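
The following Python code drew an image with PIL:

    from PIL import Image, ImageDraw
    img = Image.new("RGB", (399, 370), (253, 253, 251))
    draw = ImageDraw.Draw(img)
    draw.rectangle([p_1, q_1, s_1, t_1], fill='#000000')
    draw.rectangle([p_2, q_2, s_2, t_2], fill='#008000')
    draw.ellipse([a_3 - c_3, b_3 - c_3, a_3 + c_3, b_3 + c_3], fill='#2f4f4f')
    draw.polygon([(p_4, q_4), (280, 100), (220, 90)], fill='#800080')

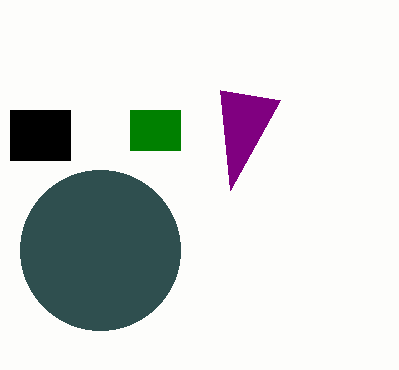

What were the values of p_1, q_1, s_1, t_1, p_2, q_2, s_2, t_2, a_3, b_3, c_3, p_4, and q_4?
p_1 = 10; q_1 = 110; s_1 = 70; t_1 = 160; p_2 = 130; q_2 = 110; s_2 = 180; t_2 = 150; a_3 = 100; b_3 = 250; c_3 = 80; p_4 = 230; q_4 = 190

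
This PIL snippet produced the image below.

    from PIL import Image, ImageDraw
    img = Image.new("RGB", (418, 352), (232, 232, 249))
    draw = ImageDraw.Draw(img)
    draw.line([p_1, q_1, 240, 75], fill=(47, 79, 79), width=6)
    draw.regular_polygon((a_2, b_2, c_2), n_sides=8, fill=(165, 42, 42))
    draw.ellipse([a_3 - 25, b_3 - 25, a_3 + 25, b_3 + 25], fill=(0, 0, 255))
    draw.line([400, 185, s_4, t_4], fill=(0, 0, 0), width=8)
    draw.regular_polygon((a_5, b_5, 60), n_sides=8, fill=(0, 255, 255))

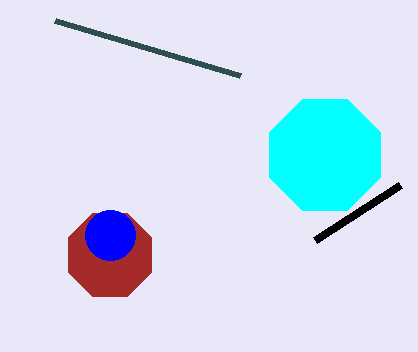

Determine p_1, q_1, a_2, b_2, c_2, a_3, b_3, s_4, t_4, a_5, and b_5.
p_1 = 55, q_1 = 20, a_2 = 110, b_2 = 255, c_2 = 45, a_3 = 110, b_3 = 235, s_4 = 315, t_4 = 240, a_5 = 325, b_5 = 155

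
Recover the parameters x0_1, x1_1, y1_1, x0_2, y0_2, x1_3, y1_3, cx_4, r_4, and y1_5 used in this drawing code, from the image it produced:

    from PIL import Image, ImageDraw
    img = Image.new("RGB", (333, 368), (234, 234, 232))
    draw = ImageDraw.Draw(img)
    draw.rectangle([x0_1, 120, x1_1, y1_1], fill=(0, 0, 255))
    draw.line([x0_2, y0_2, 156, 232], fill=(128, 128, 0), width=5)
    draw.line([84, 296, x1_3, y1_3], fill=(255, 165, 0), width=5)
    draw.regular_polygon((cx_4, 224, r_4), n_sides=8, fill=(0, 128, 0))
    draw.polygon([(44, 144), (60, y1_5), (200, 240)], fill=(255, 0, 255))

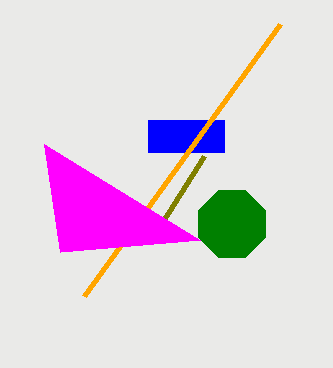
x0_1 = 148; x1_1 = 224; y1_1 = 152; x0_2 = 204; y0_2 = 156; x1_3 = 280; y1_3 = 24; cx_4 = 232; r_4 = 36; y1_5 = 252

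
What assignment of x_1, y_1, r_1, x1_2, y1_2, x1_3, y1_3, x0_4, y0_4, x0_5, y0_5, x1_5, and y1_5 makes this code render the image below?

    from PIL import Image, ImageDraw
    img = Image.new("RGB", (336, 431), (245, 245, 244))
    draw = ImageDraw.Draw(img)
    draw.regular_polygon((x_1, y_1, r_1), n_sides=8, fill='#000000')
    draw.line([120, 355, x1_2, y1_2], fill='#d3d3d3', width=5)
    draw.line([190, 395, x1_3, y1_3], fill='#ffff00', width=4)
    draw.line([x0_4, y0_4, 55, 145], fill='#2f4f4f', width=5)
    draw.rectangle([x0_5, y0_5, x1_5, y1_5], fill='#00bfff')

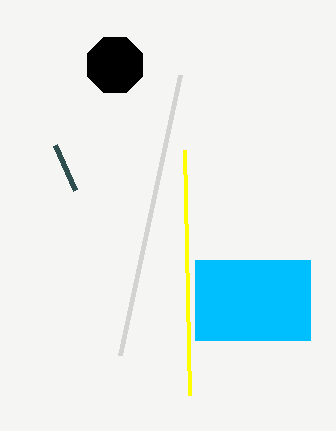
x_1 = 115, y_1 = 65, r_1 = 30, x1_2 = 180, y1_2 = 75, x1_3 = 185, y1_3 = 150, x0_4 = 75, y0_4 = 190, x0_5 = 195, y0_5 = 260, x1_5 = 310, y1_5 = 340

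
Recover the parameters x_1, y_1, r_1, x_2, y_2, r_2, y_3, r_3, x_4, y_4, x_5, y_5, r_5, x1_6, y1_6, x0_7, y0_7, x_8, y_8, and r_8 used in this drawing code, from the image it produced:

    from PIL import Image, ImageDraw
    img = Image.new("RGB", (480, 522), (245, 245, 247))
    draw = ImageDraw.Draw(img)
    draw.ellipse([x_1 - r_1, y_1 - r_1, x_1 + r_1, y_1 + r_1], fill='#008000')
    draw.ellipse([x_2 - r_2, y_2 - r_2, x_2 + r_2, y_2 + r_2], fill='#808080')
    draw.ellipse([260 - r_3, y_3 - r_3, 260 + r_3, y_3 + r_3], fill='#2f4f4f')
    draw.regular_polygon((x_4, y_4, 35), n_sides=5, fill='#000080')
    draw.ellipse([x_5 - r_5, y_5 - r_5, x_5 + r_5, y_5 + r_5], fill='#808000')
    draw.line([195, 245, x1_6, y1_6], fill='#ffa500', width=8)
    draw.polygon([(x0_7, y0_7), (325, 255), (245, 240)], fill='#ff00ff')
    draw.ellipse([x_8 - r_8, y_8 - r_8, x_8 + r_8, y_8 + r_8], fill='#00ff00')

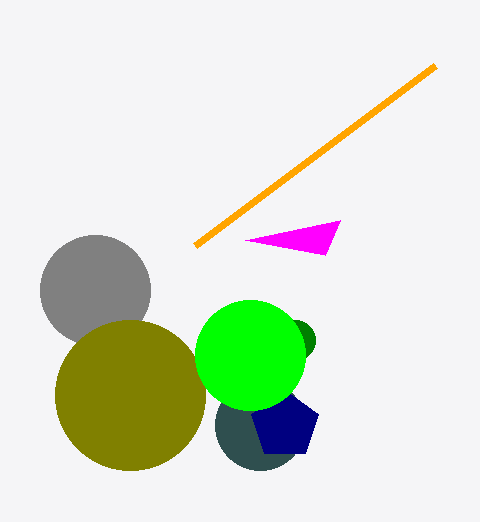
x_1 = 295
y_1 = 340
r_1 = 20
x_2 = 95
y_2 = 290
r_2 = 55
y_3 = 425
r_3 = 45
x_4 = 285
y_4 = 425
x_5 = 130
y_5 = 395
r_5 = 75
x1_6 = 435
y1_6 = 65
x0_7 = 340
y0_7 = 220
x_8 = 250
y_8 = 355
r_8 = 55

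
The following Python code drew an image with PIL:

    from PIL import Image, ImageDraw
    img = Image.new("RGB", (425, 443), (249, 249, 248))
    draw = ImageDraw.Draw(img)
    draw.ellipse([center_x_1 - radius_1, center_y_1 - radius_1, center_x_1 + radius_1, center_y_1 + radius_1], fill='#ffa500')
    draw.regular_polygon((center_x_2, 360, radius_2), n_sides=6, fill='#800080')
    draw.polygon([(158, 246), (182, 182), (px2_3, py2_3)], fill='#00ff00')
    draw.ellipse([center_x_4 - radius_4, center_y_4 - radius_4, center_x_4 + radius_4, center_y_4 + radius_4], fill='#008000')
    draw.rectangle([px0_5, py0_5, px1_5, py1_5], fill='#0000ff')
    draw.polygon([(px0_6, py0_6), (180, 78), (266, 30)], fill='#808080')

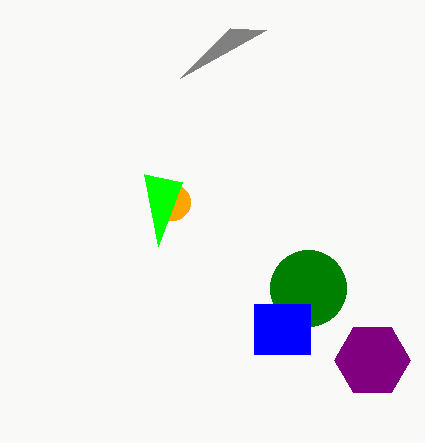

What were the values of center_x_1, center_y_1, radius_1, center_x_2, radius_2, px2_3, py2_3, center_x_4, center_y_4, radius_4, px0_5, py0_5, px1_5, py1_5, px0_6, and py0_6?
center_x_1 = 172, center_y_1 = 202, radius_1 = 18, center_x_2 = 372, radius_2 = 38, px2_3 = 144, py2_3 = 174, center_x_4 = 308, center_y_4 = 288, radius_4 = 38, px0_5 = 254, py0_5 = 304, px1_5 = 310, py1_5 = 354, px0_6 = 230, py0_6 = 28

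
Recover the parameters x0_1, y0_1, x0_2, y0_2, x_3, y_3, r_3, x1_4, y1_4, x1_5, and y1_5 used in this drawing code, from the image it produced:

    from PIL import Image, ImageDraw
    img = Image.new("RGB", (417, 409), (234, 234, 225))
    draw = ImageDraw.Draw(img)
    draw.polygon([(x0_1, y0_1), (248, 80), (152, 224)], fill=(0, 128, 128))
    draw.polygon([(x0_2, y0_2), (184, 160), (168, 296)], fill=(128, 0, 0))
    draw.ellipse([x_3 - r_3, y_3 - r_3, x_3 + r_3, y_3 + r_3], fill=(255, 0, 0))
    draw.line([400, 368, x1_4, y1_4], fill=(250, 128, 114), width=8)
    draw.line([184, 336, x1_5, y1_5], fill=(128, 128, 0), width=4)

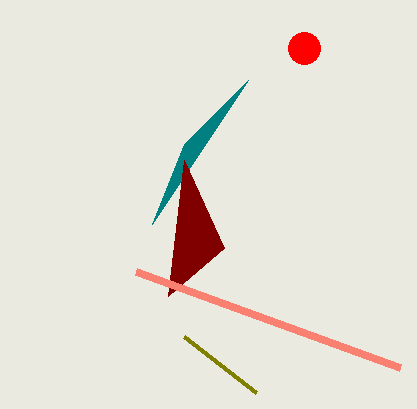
x0_1 = 184; y0_1 = 144; x0_2 = 224; y0_2 = 248; x_3 = 304; y_3 = 48; r_3 = 16; x1_4 = 136; y1_4 = 272; x1_5 = 256; y1_5 = 392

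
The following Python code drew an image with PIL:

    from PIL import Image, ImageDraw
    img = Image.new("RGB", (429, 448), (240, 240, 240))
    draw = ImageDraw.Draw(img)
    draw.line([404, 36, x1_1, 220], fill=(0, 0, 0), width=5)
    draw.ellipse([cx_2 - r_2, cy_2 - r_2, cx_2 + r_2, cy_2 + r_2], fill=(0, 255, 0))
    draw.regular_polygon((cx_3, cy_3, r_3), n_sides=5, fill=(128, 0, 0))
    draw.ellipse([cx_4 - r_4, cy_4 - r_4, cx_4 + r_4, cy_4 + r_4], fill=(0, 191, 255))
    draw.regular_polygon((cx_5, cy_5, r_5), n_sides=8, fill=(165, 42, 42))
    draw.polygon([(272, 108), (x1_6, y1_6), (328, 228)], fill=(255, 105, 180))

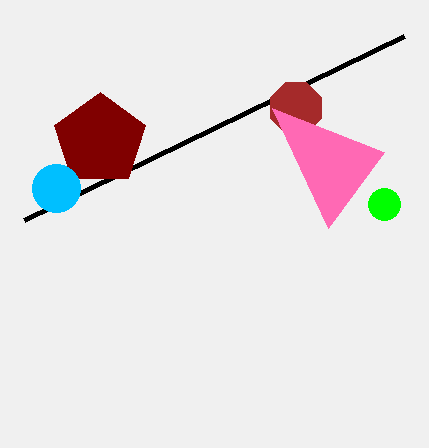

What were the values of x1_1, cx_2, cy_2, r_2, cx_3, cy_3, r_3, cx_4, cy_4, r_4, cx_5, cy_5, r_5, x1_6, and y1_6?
x1_1 = 24
cx_2 = 384
cy_2 = 204
r_2 = 16
cx_3 = 100
cy_3 = 140
r_3 = 48
cx_4 = 56
cy_4 = 188
r_4 = 24
cx_5 = 296
cy_5 = 108
r_5 = 28
x1_6 = 384
y1_6 = 152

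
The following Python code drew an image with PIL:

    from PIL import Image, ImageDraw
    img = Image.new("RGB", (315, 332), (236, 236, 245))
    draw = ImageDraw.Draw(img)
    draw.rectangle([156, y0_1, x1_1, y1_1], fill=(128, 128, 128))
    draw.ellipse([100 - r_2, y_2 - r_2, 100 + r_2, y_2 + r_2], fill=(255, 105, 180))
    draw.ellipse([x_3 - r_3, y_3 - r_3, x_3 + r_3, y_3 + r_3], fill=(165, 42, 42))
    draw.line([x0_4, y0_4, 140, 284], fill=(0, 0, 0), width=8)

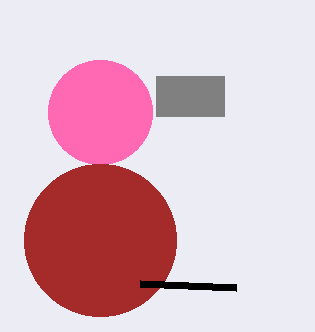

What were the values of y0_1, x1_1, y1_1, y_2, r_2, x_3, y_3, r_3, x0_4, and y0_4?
y0_1 = 76; x1_1 = 224; y1_1 = 116; y_2 = 112; r_2 = 52; x_3 = 100; y_3 = 240; r_3 = 76; x0_4 = 236; y0_4 = 288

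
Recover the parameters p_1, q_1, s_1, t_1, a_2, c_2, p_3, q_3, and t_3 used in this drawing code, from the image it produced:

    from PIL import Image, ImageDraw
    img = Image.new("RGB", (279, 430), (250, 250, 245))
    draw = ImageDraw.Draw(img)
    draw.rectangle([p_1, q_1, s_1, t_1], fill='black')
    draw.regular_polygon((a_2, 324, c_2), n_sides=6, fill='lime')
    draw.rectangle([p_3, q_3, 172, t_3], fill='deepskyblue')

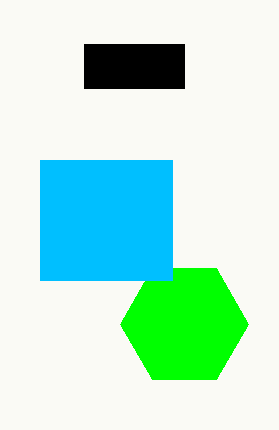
p_1 = 84; q_1 = 44; s_1 = 184; t_1 = 88; a_2 = 184; c_2 = 64; p_3 = 40; q_3 = 160; t_3 = 280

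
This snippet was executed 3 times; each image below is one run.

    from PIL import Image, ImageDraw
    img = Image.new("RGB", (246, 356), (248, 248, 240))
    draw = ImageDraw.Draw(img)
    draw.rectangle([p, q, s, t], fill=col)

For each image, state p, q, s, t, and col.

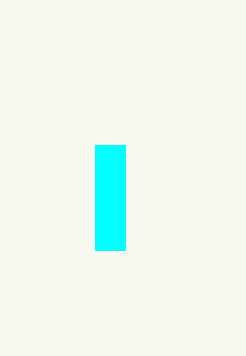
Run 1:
p = 95; q = 145; s = 125; t = 250; col = 'cyan'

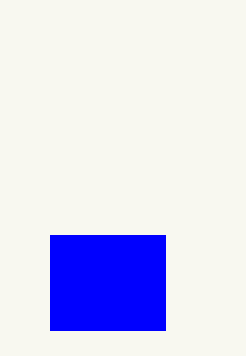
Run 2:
p = 50
q = 235
s = 165
t = 330
col = 'blue'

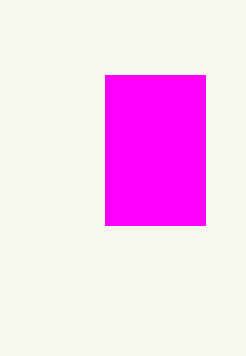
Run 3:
p = 105, q = 75, s = 205, t = 225, col = 'magenta'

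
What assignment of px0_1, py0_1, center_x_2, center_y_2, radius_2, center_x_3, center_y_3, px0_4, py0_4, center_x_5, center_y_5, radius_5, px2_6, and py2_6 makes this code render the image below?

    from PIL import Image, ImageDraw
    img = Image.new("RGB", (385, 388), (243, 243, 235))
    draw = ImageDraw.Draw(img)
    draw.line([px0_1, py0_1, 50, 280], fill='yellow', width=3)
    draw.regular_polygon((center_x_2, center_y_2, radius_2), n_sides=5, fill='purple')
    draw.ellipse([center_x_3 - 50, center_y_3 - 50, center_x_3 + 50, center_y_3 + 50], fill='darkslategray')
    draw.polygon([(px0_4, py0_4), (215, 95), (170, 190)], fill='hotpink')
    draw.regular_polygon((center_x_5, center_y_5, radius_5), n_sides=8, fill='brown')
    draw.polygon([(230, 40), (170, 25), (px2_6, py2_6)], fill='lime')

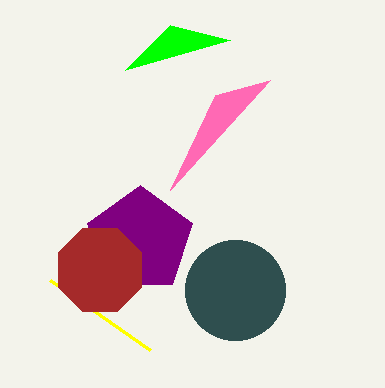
px0_1 = 150
py0_1 = 350
center_x_2 = 140
center_y_2 = 240
radius_2 = 55
center_x_3 = 235
center_y_3 = 290
px0_4 = 270
py0_4 = 80
center_x_5 = 100
center_y_5 = 270
radius_5 = 45
px2_6 = 125
py2_6 = 70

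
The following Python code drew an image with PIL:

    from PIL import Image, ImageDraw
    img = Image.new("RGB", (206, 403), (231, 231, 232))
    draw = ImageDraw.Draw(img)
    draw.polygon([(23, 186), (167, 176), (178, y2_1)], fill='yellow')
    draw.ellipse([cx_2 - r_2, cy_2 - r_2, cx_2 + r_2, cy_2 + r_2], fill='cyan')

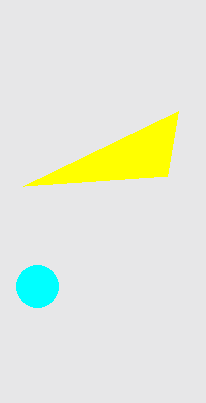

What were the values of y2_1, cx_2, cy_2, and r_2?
y2_1 = 111, cx_2 = 37, cy_2 = 286, r_2 = 21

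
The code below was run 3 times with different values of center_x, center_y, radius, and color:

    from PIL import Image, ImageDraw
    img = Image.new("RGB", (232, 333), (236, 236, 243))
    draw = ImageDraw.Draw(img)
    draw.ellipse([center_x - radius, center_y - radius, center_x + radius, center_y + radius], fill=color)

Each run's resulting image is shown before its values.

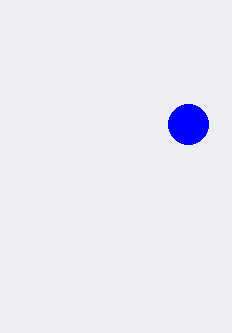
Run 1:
center_x = 188, center_y = 124, radius = 20, color = 'blue'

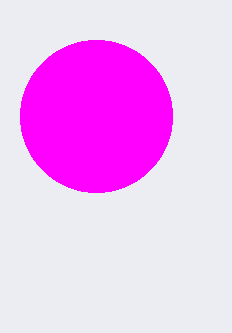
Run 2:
center_x = 96, center_y = 116, radius = 76, color = 'magenta'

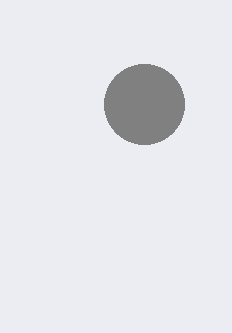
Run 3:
center_x = 144
center_y = 104
radius = 40
color = 'gray'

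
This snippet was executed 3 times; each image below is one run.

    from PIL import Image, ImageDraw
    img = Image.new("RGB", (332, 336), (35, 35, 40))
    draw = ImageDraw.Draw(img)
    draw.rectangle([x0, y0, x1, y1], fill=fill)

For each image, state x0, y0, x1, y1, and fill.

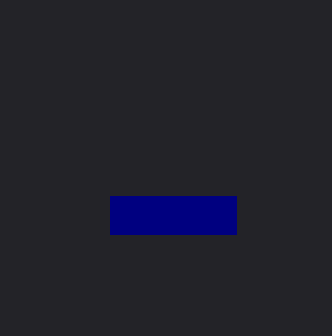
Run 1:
x0 = 110, y0 = 196, x1 = 236, y1 = 234, fill = 'navy'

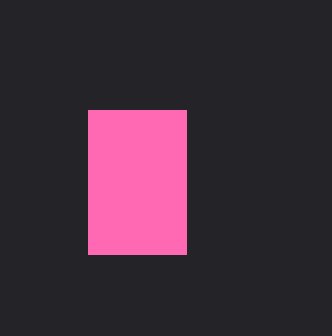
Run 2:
x0 = 88; y0 = 110; x1 = 186; y1 = 254; fill = 'hotpink'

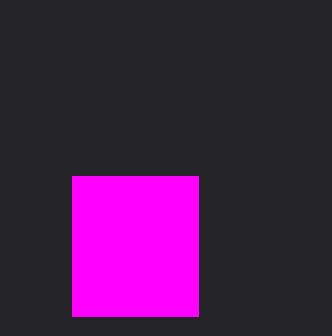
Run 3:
x0 = 72
y0 = 176
x1 = 198
y1 = 316
fill = 'magenta'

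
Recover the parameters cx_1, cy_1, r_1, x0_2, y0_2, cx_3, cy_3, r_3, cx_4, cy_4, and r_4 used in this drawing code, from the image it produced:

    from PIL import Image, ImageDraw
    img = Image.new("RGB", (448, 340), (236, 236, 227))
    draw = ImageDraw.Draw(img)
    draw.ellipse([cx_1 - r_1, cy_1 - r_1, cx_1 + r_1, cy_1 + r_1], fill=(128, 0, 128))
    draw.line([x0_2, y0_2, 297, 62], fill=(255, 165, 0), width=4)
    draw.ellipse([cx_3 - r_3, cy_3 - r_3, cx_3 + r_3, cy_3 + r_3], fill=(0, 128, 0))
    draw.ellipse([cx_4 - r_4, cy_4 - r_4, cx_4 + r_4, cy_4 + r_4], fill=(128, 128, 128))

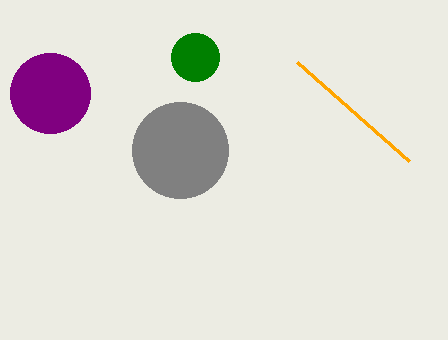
cx_1 = 50
cy_1 = 93
r_1 = 40
x0_2 = 409
y0_2 = 161
cx_3 = 195
cy_3 = 57
r_3 = 24
cx_4 = 180
cy_4 = 150
r_4 = 48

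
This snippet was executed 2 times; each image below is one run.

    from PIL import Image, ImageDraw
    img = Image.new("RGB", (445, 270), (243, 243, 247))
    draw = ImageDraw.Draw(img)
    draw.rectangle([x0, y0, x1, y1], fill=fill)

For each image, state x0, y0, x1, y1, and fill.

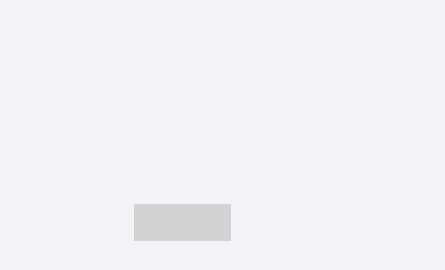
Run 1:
x0 = 134
y0 = 204
x1 = 230
y1 = 240
fill = 'lightgray'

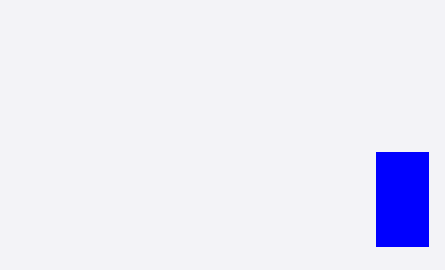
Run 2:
x0 = 376
y0 = 152
x1 = 428
y1 = 246
fill = 'blue'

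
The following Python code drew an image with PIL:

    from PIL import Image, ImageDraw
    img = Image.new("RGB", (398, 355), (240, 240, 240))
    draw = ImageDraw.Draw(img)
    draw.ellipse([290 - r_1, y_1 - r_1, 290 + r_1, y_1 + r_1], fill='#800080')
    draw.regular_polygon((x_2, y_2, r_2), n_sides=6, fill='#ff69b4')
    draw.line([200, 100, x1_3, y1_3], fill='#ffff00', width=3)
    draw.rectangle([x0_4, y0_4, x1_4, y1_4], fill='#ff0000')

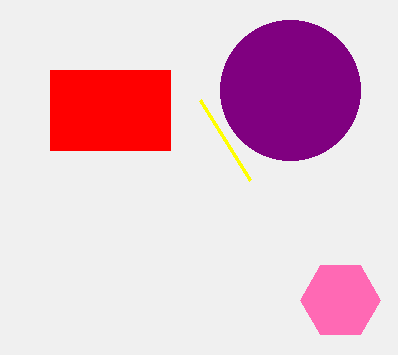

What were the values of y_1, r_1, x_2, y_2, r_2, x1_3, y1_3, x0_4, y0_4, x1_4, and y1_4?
y_1 = 90, r_1 = 70, x_2 = 340, y_2 = 300, r_2 = 40, x1_3 = 250, y1_3 = 180, x0_4 = 50, y0_4 = 70, x1_4 = 170, y1_4 = 150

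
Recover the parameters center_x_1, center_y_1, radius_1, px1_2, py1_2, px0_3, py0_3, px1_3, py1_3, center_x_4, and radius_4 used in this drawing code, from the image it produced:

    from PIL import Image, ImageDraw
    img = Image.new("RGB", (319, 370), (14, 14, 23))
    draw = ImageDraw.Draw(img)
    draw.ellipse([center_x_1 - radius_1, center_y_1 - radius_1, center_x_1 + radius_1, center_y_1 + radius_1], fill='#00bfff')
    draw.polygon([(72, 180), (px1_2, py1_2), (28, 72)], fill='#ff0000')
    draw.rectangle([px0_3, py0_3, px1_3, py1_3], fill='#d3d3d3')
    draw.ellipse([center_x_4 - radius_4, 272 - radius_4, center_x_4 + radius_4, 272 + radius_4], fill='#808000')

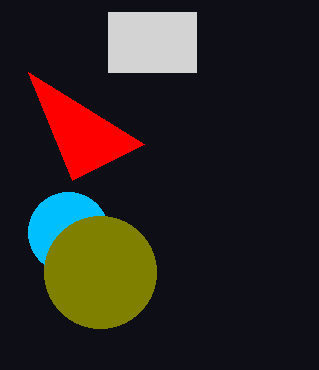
center_x_1 = 68; center_y_1 = 232; radius_1 = 40; px1_2 = 144; py1_2 = 144; px0_3 = 108; py0_3 = 12; px1_3 = 196; py1_3 = 72; center_x_4 = 100; radius_4 = 56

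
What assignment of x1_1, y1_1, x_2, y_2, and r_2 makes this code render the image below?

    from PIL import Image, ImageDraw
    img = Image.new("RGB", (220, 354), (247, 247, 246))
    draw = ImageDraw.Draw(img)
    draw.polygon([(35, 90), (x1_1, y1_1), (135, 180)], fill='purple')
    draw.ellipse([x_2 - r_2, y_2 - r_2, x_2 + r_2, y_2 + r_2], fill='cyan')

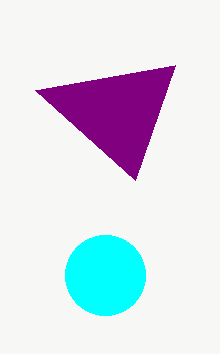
x1_1 = 175; y1_1 = 65; x_2 = 105; y_2 = 275; r_2 = 40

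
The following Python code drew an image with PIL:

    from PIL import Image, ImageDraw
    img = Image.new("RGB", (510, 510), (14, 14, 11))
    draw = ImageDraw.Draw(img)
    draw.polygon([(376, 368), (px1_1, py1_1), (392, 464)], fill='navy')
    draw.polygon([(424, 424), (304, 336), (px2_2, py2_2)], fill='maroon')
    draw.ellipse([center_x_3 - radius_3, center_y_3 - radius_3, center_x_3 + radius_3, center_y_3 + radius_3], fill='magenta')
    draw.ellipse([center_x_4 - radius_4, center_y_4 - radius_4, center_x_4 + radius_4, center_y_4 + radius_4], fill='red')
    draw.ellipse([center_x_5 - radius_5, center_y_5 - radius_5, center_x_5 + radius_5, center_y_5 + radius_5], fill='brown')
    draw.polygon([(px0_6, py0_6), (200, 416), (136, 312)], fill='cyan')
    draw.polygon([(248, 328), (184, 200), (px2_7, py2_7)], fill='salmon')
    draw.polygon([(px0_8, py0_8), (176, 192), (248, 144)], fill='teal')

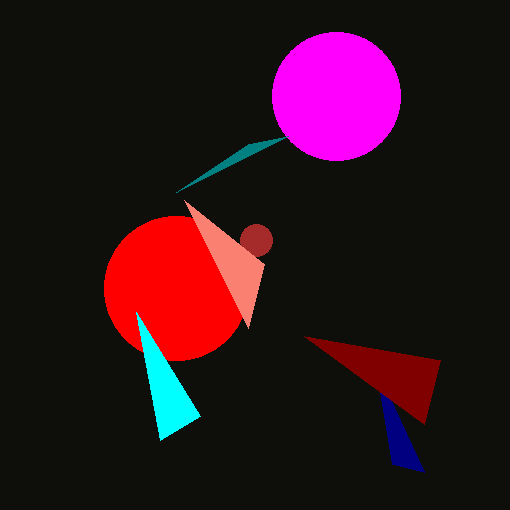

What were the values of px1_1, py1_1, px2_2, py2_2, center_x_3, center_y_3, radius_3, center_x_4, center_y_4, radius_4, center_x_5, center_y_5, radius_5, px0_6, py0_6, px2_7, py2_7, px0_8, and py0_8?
px1_1 = 424; py1_1 = 472; px2_2 = 440; py2_2 = 360; center_x_3 = 336; center_y_3 = 96; radius_3 = 64; center_x_4 = 176; center_y_4 = 288; radius_4 = 72; center_x_5 = 256; center_y_5 = 240; radius_5 = 16; px0_6 = 160; py0_6 = 440; px2_7 = 264; py2_7 = 264; px0_8 = 288; py0_8 = 136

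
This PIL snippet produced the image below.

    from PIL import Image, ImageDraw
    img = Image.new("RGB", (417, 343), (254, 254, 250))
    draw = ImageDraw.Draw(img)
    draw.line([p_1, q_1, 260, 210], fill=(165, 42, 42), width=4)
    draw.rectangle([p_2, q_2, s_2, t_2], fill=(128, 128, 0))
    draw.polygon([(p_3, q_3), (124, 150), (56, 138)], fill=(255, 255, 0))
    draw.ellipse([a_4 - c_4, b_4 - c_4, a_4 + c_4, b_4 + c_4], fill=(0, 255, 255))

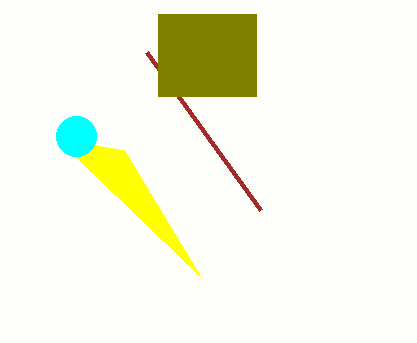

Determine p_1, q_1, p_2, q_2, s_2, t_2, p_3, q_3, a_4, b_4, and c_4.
p_1 = 146; q_1 = 52; p_2 = 158; q_2 = 14; s_2 = 256; t_2 = 96; p_3 = 200; q_3 = 276; a_4 = 76; b_4 = 136; c_4 = 20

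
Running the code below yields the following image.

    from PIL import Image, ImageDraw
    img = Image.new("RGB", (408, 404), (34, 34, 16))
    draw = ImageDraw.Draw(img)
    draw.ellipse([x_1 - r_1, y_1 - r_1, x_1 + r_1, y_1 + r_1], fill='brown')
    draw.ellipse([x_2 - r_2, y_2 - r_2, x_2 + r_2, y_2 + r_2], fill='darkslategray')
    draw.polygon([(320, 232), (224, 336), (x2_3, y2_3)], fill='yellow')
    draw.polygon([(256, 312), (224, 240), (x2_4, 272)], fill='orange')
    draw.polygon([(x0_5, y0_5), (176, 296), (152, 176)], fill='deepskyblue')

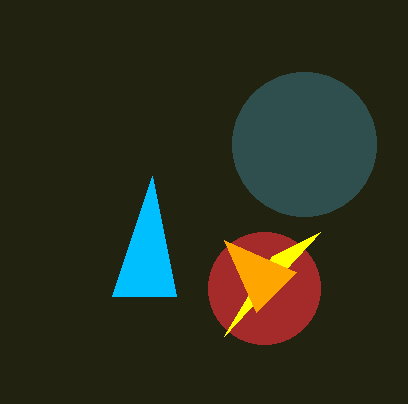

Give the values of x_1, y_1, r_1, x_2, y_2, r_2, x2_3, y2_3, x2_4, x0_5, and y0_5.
x_1 = 264
y_1 = 288
r_1 = 56
x_2 = 304
y_2 = 144
r_2 = 72
x2_3 = 272
y2_3 = 256
x2_4 = 296
x0_5 = 112
y0_5 = 296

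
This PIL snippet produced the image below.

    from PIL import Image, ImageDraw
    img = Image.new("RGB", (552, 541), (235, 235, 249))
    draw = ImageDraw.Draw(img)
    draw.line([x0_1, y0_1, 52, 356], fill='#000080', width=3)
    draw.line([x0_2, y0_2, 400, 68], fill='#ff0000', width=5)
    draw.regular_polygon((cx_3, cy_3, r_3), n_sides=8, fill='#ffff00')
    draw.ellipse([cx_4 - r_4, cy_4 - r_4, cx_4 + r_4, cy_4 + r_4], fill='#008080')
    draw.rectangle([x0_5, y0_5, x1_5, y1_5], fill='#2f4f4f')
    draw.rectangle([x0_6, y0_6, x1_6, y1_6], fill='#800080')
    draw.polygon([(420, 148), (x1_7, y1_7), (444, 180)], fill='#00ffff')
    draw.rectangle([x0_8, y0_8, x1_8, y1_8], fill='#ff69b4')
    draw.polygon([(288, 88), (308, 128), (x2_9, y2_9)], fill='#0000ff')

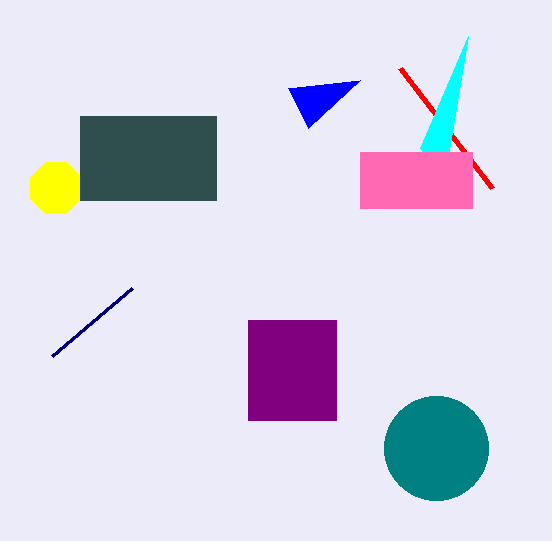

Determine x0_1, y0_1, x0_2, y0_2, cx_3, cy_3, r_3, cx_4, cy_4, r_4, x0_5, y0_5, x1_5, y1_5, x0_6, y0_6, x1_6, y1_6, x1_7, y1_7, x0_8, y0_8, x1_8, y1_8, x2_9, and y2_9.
x0_1 = 132, y0_1 = 288, x0_2 = 492, y0_2 = 188, cx_3 = 56, cy_3 = 188, r_3 = 28, cx_4 = 436, cy_4 = 448, r_4 = 52, x0_5 = 80, y0_5 = 116, x1_5 = 216, y1_5 = 200, x0_6 = 248, y0_6 = 320, x1_6 = 336, y1_6 = 420, x1_7 = 468, y1_7 = 36, x0_8 = 360, y0_8 = 152, x1_8 = 472, y1_8 = 208, x2_9 = 360, y2_9 = 80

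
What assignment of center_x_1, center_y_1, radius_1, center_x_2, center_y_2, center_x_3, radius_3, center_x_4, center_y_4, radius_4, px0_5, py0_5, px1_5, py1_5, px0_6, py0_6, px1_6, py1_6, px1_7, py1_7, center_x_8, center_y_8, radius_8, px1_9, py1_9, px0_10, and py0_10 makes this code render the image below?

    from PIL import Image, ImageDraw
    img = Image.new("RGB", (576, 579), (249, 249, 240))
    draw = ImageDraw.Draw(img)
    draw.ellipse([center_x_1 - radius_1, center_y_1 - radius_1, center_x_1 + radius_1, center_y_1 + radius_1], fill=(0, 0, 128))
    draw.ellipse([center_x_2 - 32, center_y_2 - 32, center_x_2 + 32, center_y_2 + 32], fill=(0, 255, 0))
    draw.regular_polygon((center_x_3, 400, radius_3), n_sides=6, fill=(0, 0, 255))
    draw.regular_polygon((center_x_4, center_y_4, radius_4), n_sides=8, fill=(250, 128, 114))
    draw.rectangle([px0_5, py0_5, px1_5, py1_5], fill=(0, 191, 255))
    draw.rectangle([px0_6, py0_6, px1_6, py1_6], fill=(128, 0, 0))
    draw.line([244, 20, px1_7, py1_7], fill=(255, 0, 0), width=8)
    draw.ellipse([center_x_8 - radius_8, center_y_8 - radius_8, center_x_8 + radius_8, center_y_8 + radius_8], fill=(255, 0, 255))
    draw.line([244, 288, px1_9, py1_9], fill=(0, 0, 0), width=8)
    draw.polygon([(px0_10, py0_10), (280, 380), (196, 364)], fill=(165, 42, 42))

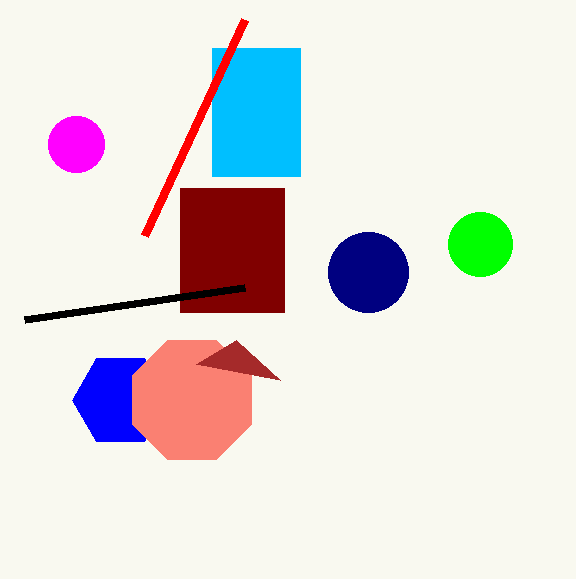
center_x_1 = 368; center_y_1 = 272; radius_1 = 40; center_x_2 = 480; center_y_2 = 244; center_x_3 = 120; radius_3 = 48; center_x_4 = 192; center_y_4 = 400; radius_4 = 64; px0_5 = 212; py0_5 = 48; px1_5 = 300; py1_5 = 176; px0_6 = 180; py0_6 = 188; px1_6 = 284; py1_6 = 312; px1_7 = 144; py1_7 = 236; center_x_8 = 76; center_y_8 = 144; radius_8 = 28; px1_9 = 24; py1_9 = 320; px0_10 = 236; py0_10 = 340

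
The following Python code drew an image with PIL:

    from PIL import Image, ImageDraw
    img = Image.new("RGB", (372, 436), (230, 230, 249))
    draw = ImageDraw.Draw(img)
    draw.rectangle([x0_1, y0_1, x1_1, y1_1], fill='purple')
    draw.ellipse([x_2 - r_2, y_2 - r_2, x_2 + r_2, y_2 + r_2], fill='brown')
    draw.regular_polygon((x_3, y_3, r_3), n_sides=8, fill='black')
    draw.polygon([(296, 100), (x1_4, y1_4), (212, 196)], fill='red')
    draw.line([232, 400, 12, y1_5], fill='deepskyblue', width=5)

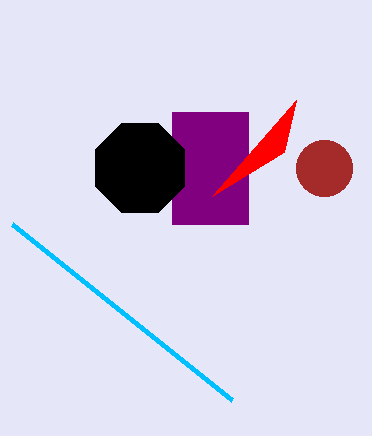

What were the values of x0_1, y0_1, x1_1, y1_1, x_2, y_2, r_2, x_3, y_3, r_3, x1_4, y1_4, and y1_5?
x0_1 = 172; y0_1 = 112; x1_1 = 248; y1_1 = 224; x_2 = 324; y_2 = 168; r_2 = 28; x_3 = 140; y_3 = 168; r_3 = 48; x1_4 = 284; y1_4 = 152; y1_5 = 224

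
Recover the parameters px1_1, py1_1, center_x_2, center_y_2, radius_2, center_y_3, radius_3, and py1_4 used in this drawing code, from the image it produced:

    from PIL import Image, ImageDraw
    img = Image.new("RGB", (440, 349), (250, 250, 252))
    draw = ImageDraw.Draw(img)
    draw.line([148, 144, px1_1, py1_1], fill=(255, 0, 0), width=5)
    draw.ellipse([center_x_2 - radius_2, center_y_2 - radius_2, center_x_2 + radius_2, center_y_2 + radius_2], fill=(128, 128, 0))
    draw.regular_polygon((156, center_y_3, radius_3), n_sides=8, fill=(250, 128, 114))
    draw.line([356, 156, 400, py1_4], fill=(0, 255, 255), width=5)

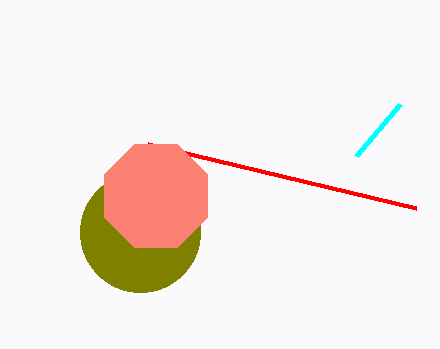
px1_1 = 416, py1_1 = 208, center_x_2 = 140, center_y_2 = 232, radius_2 = 60, center_y_3 = 196, radius_3 = 56, py1_4 = 104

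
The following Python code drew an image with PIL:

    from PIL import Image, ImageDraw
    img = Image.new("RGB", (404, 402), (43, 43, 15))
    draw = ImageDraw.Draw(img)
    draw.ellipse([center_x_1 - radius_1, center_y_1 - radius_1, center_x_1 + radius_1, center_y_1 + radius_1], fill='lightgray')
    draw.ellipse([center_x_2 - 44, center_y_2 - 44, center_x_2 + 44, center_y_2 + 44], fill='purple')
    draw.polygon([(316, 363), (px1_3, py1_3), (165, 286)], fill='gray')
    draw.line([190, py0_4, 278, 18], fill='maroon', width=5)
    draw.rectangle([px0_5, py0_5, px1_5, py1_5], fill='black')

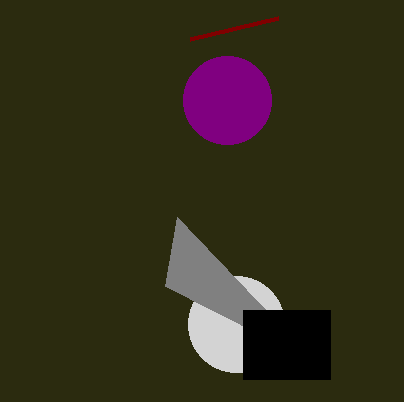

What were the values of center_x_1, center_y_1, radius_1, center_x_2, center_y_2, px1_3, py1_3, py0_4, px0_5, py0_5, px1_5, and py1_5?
center_x_1 = 236; center_y_1 = 324; radius_1 = 48; center_x_2 = 227; center_y_2 = 100; px1_3 = 177; py1_3 = 217; py0_4 = 39; px0_5 = 243; py0_5 = 310; px1_5 = 330; py1_5 = 379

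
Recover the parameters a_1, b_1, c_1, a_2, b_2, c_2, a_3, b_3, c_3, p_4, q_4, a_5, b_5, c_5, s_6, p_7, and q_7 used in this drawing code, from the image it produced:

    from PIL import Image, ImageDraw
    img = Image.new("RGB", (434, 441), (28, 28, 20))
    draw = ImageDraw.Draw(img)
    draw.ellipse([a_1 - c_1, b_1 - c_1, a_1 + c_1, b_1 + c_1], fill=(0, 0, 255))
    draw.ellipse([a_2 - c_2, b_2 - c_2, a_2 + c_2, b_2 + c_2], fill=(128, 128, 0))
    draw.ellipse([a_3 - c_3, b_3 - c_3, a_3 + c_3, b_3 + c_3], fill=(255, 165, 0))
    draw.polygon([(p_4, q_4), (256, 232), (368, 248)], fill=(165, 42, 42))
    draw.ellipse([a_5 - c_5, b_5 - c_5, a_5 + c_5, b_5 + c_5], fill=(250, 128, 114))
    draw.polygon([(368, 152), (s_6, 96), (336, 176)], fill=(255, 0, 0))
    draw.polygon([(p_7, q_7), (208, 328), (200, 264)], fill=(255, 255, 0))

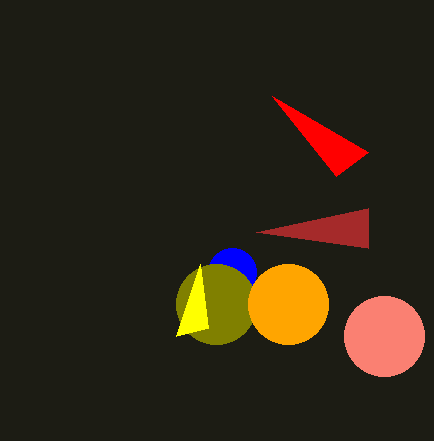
a_1 = 232
b_1 = 272
c_1 = 24
a_2 = 216
b_2 = 304
c_2 = 40
a_3 = 288
b_3 = 304
c_3 = 40
p_4 = 368
q_4 = 208
a_5 = 384
b_5 = 336
c_5 = 40
s_6 = 272
p_7 = 176
q_7 = 336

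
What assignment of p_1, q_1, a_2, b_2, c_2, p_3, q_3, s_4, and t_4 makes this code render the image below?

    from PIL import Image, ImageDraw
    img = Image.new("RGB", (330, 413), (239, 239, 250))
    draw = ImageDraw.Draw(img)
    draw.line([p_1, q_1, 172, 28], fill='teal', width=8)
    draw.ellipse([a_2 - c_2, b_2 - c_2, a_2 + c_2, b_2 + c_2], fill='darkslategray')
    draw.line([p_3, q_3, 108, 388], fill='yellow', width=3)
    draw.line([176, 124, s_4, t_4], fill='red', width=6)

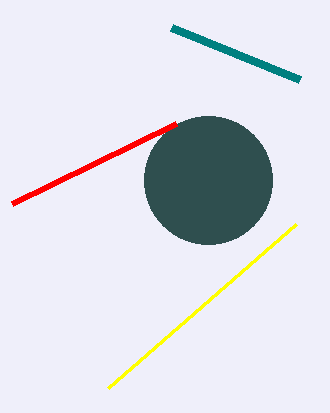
p_1 = 300, q_1 = 80, a_2 = 208, b_2 = 180, c_2 = 64, p_3 = 296, q_3 = 224, s_4 = 12, t_4 = 204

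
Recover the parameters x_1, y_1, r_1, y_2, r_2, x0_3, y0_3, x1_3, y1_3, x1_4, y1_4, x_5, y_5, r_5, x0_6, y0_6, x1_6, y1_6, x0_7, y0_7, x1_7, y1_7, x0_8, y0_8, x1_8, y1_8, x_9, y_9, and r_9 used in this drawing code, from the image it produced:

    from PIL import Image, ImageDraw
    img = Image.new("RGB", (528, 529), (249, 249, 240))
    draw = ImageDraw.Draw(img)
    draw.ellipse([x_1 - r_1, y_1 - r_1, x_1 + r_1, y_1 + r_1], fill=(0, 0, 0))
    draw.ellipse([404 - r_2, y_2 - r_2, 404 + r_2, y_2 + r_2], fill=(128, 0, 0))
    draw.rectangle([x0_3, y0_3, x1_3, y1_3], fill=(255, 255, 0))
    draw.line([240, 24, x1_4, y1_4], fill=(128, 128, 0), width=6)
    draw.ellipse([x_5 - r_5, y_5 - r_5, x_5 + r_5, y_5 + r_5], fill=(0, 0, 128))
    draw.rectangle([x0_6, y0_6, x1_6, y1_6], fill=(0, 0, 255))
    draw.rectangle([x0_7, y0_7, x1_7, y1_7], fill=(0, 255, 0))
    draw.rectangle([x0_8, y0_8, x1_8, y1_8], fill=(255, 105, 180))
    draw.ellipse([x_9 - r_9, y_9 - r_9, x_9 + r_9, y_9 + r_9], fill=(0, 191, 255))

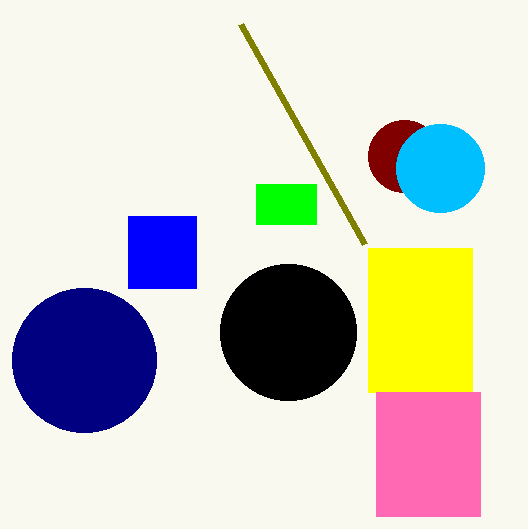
x_1 = 288
y_1 = 332
r_1 = 68
y_2 = 156
r_2 = 36
x0_3 = 368
y0_3 = 248
x1_3 = 472
y1_3 = 392
x1_4 = 364
y1_4 = 244
x_5 = 84
y_5 = 360
r_5 = 72
x0_6 = 128
y0_6 = 216
x1_6 = 196
y1_6 = 288
x0_7 = 256
y0_7 = 184
x1_7 = 316
y1_7 = 224
x0_8 = 376
y0_8 = 392
x1_8 = 480
y1_8 = 516
x_9 = 440
y_9 = 168
r_9 = 44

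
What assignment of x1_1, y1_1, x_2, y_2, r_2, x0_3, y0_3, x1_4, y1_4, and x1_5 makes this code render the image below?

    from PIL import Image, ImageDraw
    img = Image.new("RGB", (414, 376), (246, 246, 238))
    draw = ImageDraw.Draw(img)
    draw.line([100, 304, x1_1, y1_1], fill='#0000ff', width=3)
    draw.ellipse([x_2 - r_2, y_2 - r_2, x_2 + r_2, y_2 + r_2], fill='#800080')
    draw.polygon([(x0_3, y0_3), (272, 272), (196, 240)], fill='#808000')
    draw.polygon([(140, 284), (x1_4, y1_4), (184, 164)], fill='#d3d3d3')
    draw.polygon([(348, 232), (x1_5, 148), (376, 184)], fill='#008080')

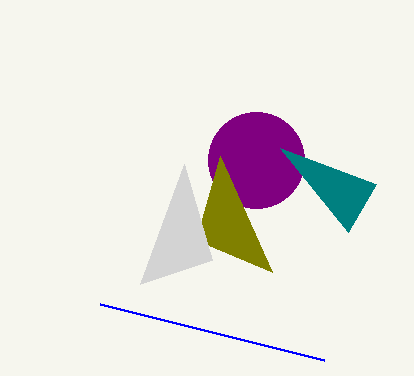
x1_1 = 324
y1_1 = 360
x_2 = 256
y_2 = 160
r_2 = 48
x0_3 = 220
y0_3 = 156
x1_4 = 212
y1_4 = 260
x1_5 = 280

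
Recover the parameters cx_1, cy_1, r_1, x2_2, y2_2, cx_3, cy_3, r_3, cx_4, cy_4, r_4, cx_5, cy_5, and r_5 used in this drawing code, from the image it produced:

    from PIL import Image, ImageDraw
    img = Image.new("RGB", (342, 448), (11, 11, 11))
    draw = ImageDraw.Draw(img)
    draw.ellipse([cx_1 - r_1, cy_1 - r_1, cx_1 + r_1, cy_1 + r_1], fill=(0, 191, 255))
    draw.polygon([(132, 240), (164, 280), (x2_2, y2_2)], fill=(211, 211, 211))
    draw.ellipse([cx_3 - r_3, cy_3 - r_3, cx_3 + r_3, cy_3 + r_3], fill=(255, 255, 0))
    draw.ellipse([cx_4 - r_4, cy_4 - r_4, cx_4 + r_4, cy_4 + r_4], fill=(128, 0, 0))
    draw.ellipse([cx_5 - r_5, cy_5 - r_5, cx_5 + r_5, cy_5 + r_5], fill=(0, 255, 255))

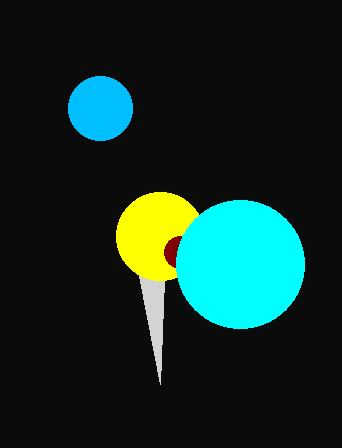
cx_1 = 100; cy_1 = 108; r_1 = 32; x2_2 = 160; y2_2 = 384; cx_3 = 160; cy_3 = 236; r_3 = 44; cx_4 = 180; cy_4 = 252; r_4 = 16; cx_5 = 240; cy_5 = 264; r_5 = 64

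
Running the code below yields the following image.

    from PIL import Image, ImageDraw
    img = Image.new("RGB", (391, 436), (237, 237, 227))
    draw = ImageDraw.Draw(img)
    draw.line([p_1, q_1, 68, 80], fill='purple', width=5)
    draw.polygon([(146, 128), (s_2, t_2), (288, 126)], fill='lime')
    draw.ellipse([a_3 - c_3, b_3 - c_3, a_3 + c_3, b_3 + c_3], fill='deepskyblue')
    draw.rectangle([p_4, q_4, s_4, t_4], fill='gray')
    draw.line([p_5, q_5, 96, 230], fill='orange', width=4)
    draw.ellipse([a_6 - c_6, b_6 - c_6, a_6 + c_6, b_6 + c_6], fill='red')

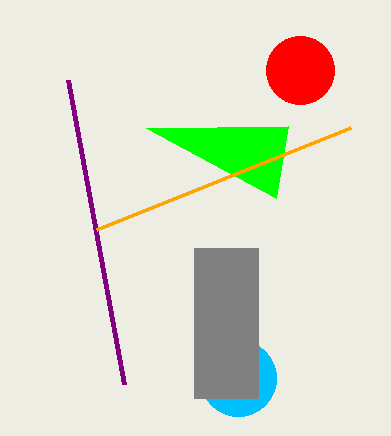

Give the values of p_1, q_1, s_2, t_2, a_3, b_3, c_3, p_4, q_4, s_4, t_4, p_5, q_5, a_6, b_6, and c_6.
p_1 = 124; q_1 = 384; s_2 = 276; t_2 = 198; a_3 = 238; b_3 = 378; c_3 = 38; p_4 = 194; q_4 = 248; s_4 = 258; t_4 = 398; p_5 = 350; q_5 = 128; a_6 = 300; b_6 = 70; c_6 = 34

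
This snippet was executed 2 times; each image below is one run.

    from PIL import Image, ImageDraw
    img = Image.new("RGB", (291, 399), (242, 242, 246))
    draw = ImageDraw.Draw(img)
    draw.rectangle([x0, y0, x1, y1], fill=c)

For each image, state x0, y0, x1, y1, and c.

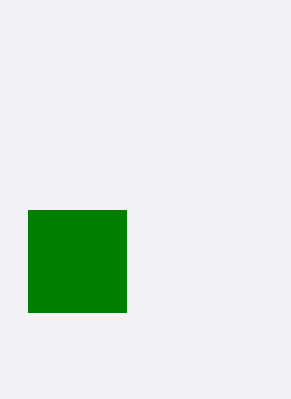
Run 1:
x0 = 28; y0 = 210; x1 = 126; y1 = 312; c = 'green'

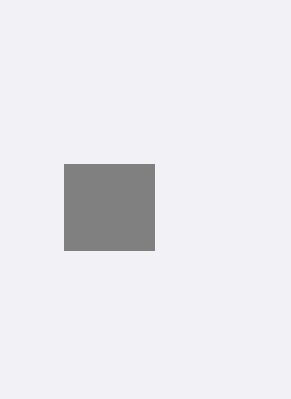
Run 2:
x0 = 64, y0 = 164, x1 = 154, y1 = 250, c = 'gray'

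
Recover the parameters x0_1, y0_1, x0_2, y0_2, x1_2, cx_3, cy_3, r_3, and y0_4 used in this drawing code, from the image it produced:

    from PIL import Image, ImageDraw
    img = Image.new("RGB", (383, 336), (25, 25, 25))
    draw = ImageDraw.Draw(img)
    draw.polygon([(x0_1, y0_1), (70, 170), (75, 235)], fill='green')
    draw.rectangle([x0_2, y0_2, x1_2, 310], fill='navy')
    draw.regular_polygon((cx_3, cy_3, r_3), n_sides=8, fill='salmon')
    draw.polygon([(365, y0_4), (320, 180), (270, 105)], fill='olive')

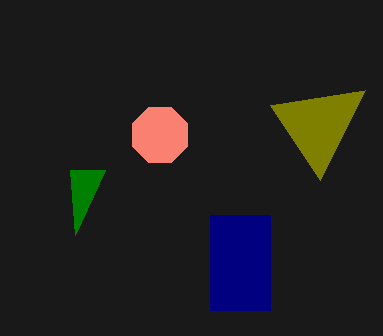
x0_1 = 105, y0_1 = 170, x0_2 = 210, y0_2 = 215, x1_2 = 270, cx_3 = 160, cy_3 = 135, r_3 = 30, y0_4 = 90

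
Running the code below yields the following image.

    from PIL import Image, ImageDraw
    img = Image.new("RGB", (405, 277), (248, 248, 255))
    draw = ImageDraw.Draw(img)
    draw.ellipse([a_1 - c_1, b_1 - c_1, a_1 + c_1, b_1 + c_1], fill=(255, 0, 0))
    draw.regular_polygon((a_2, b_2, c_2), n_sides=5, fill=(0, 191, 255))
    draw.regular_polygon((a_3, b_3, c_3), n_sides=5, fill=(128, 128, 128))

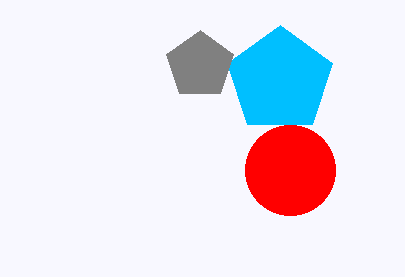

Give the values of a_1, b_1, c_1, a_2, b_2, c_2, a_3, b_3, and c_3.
a_1 = 290, b_1 = 170, c_1 = 45, a_2 = 280, b_2 = 80, c_2 = 55, a_3 = 200, b_3 = 65, c_3 = 35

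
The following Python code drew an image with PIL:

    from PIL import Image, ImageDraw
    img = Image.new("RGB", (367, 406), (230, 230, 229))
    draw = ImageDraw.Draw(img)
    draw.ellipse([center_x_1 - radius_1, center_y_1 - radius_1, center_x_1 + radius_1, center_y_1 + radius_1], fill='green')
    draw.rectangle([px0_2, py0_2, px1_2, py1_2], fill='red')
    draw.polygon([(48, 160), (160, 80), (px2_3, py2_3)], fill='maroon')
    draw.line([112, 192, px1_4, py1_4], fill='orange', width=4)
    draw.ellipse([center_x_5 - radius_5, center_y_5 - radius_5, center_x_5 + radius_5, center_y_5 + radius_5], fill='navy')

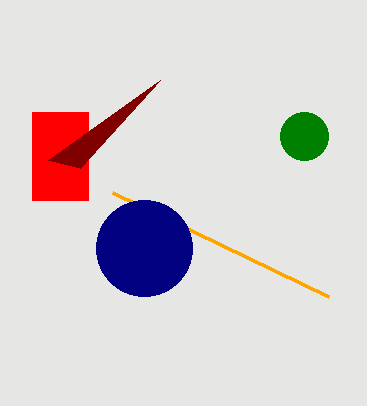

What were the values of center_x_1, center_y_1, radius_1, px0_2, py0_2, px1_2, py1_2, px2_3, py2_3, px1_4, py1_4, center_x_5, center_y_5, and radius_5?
center_x_1 = 304, center_y_1 = 136, radius_1 = 24, px0_2 = 32, py0_2 = 112, px1_2 = 88, py1_2 = 200, px2_3 = 80, py2_3 = 168, px1_4 = 328, py1_4 = 296, center_x_5 = 144, center_y_5 = 248, radius_5 = 48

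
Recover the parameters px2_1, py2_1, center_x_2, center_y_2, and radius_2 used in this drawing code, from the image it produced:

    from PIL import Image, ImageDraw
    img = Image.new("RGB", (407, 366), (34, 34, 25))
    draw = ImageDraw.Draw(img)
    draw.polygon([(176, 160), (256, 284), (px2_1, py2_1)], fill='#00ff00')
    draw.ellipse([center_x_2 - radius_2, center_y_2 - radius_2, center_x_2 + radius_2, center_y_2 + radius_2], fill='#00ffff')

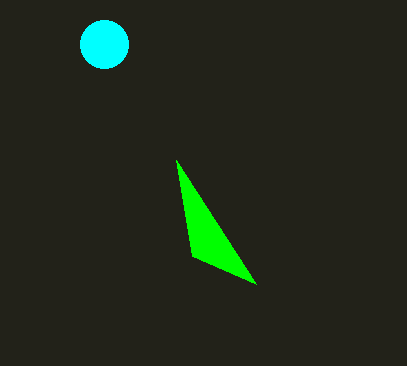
px2_1 = 192, py2_1 = 256, center_x_2 = 104, center_y_2 = 44, radius_2 = 24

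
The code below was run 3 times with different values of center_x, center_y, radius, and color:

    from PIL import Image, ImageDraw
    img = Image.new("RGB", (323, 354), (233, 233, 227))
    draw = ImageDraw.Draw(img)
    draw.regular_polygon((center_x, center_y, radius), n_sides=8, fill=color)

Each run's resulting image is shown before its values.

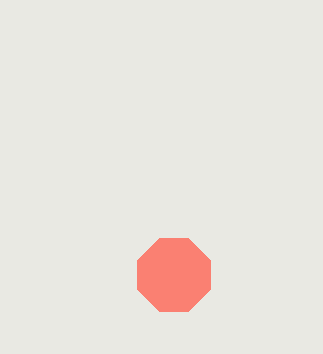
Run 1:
center_x = 174; center_y = 275; radius = 39; color = 'salmon'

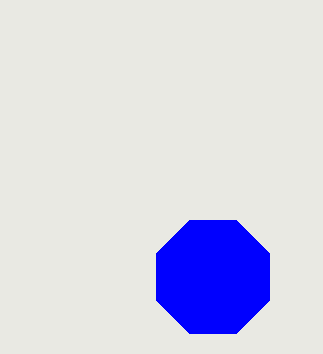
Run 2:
center_x = 213, center_y = 277, radius = 61, color = 'blue'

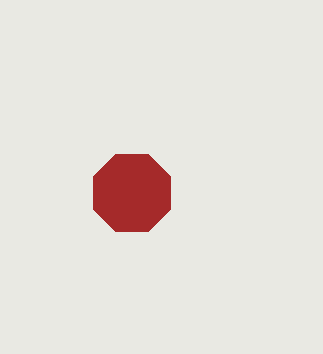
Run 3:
center_x = 132
center_y = 193
radius = 42
color = 'brown'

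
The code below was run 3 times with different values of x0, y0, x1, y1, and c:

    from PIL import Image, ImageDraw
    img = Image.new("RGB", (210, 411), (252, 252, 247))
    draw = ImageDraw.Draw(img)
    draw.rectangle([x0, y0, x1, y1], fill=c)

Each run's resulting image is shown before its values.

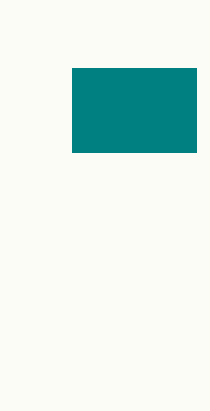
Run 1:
x0 = 72
y0 = 68
x1 = 196
y1 = 152
c = 'teal'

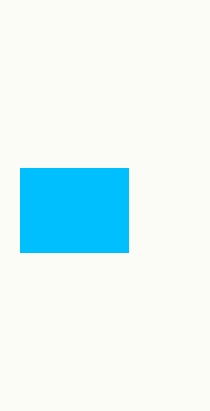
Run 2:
x0 = 20, y0 = 168, x1 = 128, y1 = 252, c = 'deepskyblue'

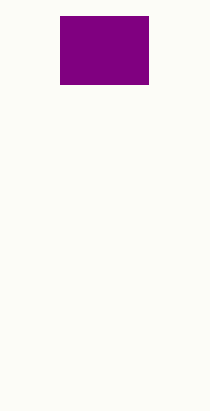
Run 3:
x0 = 60
y0 = 16
x1 = 148
y1 = 84
c = 'purple'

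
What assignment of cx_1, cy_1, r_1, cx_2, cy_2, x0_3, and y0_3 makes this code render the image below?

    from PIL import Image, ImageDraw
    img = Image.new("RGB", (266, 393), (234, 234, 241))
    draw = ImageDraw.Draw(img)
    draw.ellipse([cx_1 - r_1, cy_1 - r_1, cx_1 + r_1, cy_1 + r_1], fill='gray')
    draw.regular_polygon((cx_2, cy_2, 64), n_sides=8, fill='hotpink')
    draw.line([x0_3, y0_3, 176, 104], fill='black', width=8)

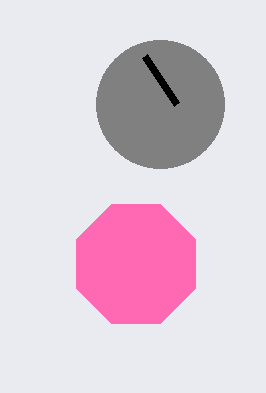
cx_1 = 160; cy_1 = 104; r_1 = 64; cx_2 = 136; cy_2 = 264; x0_3 = 144; y0_3 = 56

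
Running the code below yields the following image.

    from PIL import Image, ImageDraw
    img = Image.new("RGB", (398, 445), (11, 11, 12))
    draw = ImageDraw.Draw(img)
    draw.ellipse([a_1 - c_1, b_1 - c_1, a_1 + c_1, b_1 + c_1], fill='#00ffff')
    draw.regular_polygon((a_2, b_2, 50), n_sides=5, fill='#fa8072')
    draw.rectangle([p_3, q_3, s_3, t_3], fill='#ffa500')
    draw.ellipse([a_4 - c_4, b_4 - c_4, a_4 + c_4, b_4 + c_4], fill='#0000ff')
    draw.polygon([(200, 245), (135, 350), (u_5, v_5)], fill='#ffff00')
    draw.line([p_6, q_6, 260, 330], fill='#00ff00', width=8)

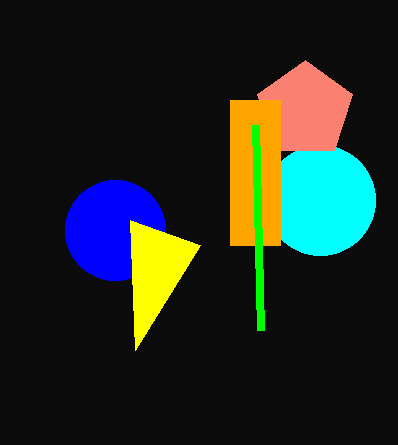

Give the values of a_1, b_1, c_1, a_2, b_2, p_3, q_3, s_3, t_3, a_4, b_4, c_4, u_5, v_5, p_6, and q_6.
a_1 = 320; b_1 = 200; c_1 = 55; a_2 = 305; b_2 = 110; p_3 = 230; q_3 = 100; s_3 = 280; t_3 = 245; a_4 = 115; b_4 = 230; c_4 = 50; u_5 = 130; v_5 = 220; p_6 = 255; q_6 = 125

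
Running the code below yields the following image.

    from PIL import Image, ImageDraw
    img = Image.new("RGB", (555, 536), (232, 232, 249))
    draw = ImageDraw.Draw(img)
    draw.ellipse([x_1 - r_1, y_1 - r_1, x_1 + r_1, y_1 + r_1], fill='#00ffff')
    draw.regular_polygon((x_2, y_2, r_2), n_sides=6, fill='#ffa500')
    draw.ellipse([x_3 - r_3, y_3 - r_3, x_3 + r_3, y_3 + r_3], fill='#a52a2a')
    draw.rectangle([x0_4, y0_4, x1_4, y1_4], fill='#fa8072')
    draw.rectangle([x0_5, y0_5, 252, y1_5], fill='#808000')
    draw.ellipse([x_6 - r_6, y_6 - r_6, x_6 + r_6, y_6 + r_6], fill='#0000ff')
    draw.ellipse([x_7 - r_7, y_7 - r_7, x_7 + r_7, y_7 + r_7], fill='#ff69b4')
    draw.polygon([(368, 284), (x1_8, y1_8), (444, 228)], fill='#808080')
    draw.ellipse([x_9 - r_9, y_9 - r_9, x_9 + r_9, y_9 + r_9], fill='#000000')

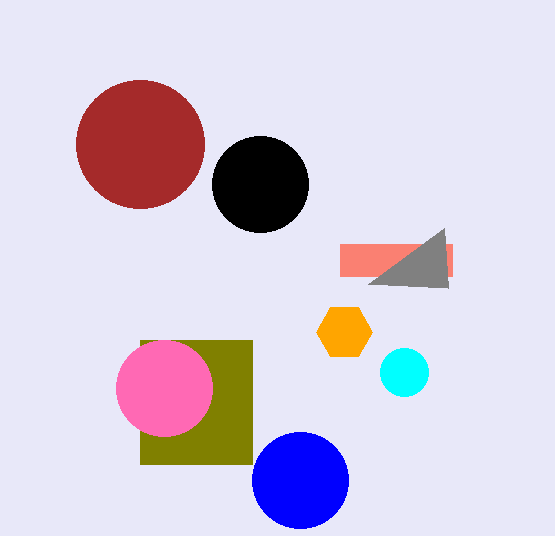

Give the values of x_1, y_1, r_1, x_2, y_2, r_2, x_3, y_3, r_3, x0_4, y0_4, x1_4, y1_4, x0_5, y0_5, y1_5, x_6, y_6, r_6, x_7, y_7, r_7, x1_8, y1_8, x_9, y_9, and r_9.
x_1 = 404; y_1 = 372; r_1 = 24; x_2 = 344; y_2 = 332; r_2 = 28; x_3 = 140; y_3 = 144; r_3 = 64; x0_4 = 340; y0_4 = 244; x1_4 = 452; y1_4 = 276; x0_5 = 140; y0_5 = 340; y1_5 = 464; x_6 = 300; y_6 = 480; r_6 = 48; x_7 = 164; y_7 = 388; r_7 = 48; x1_8 = 448; y1_8 = 288; x_9 = 260; y_9 = 184; r_9 = 48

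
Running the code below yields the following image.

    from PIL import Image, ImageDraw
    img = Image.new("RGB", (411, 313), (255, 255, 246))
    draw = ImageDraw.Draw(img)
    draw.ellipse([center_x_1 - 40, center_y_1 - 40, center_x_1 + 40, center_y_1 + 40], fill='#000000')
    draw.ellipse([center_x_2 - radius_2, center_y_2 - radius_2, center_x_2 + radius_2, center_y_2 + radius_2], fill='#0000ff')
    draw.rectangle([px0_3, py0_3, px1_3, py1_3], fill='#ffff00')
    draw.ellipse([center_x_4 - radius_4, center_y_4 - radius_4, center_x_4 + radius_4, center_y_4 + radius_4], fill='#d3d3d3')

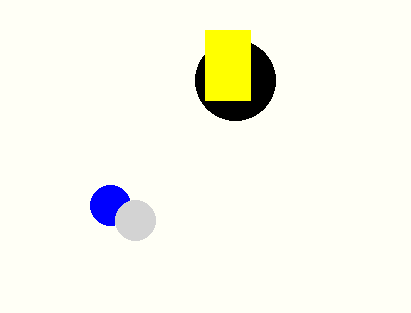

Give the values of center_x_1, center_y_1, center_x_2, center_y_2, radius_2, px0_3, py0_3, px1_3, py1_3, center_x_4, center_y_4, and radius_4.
center_x_1 = 235, center_y_1 = 80, center_x_2 = 110, center_y_2 = 205, radius_2 = 20, px0_3 = 205, py0_3 = 30, px1_3 = 250, py1_3 = 100, center_x_4 = 135, center_y_4 = 220, radius_4 = 20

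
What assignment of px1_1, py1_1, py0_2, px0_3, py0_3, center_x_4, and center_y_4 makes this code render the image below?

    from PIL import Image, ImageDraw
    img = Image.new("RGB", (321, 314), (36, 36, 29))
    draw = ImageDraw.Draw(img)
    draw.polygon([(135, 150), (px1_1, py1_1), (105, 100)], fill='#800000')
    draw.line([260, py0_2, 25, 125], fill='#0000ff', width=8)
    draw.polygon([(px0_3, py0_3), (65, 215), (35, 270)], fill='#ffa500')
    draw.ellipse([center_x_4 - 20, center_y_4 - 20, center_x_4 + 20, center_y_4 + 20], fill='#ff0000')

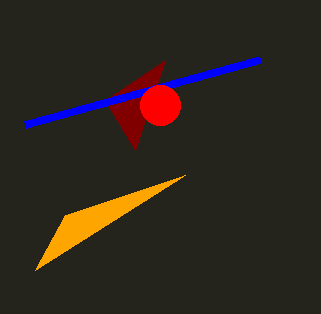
px1_1 = 165, py1_1 = 60, py0_2 = 60, px0_3 = 185, py0_3 = 175, center_x_4 = 160, center_y_4 = 105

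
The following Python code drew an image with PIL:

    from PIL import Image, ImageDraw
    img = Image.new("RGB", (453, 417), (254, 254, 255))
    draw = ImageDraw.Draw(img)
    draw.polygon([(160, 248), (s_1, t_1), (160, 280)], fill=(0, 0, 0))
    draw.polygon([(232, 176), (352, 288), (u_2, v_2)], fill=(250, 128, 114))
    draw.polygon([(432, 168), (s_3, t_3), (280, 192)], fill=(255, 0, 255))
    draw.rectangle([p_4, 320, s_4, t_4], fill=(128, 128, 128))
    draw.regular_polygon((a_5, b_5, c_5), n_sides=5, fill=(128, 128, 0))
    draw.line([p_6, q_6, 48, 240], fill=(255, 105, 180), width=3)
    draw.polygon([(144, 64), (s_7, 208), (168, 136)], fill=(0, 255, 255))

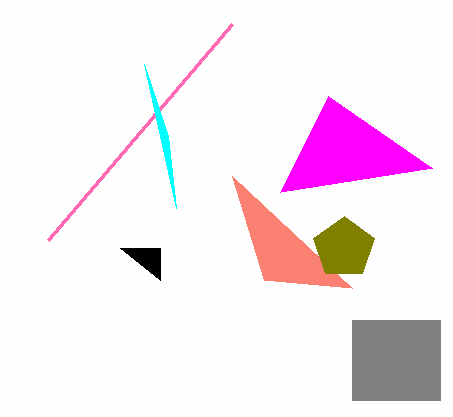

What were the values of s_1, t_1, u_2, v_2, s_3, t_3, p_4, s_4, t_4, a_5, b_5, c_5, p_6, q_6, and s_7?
s_1 = 120; t_1 = 248; u_2 = 264; v_2 = 280; s_3 = 328; t_3 = 96; p_4 = 352; s_4 = 440; t_4 = 400; a_5 = 344; b_5 = 248; c_5 = 32; p_6 = 232; q_6 = 24; s_7 = 176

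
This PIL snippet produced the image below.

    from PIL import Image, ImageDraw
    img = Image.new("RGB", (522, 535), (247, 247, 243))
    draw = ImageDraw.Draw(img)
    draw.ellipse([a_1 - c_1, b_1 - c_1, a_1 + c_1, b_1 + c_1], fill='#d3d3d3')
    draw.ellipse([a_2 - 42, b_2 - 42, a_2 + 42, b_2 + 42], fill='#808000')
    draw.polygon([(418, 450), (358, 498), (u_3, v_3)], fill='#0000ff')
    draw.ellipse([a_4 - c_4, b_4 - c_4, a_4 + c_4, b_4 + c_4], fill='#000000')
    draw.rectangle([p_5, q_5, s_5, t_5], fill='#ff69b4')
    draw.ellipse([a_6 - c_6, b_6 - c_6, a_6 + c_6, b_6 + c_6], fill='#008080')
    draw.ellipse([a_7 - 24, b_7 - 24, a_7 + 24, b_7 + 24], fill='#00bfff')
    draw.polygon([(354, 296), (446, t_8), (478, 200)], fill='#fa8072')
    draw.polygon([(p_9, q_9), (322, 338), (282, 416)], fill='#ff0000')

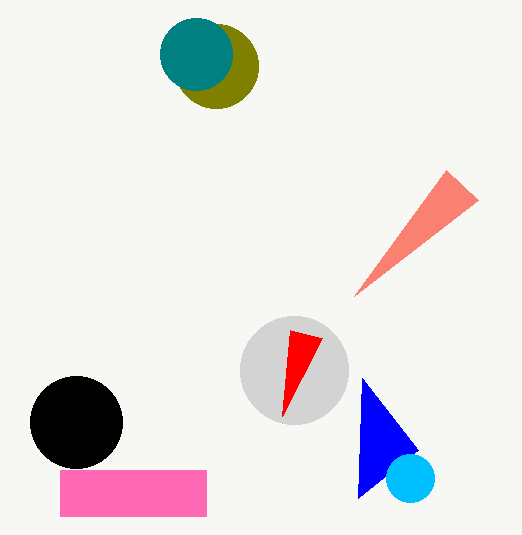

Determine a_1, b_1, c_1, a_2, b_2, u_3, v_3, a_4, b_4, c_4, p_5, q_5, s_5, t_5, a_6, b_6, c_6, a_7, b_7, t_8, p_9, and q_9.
a_1 = 294, b_1 = 370, c_1 = 54, a_2 = 216, b_2 = 66, u_3 = 362, v_3 = 378, a_4 = 76, b_4 = 422, c_4 = 46, p_5 = 60, q_5 = 470, s_5 = 206, t_5 = 516, a_6 = 196, b_6 = 54, c_6 = 36, a_7 = 410, b_7 = 478, t_8 = 170, p_9 = 290, q_9 = 330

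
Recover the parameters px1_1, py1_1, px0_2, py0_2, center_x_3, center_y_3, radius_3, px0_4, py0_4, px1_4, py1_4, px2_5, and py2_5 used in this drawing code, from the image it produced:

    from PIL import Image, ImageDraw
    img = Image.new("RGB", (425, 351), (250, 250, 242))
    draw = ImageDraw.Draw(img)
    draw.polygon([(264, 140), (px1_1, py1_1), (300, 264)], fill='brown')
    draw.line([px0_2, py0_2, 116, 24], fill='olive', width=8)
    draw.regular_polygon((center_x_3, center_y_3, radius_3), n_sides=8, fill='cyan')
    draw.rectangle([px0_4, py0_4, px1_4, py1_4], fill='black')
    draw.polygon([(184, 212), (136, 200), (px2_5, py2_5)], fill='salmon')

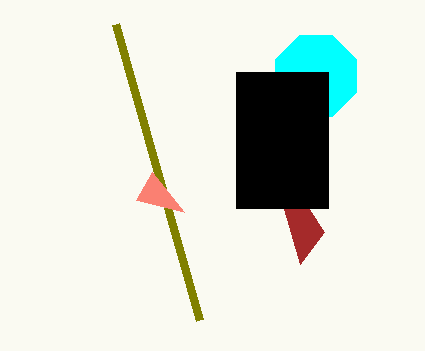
px1_1 = 324, py1_1 = 232, px0_2 = 200, py0_2 = 320, center_x_3 = 316, center_y_3 = 76, radius_3 = 44, px0_4 = 236, py0_4 = 72, px1_4 = 328, py1_4 = 208, px2_5 = 152, py2_5 = 172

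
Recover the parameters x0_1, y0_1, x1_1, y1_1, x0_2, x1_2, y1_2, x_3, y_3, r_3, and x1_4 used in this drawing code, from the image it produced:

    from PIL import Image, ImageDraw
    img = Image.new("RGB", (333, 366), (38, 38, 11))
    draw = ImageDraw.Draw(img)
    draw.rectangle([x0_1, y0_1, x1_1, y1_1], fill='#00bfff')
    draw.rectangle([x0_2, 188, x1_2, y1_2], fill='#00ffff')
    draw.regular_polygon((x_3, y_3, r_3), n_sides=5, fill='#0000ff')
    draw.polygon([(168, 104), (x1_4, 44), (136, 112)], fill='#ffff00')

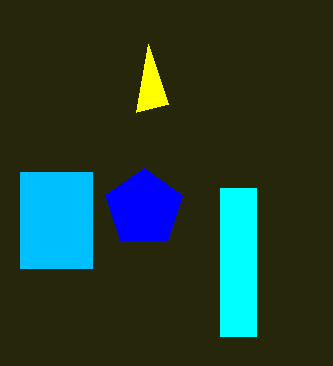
x0_1 = 20
y0_1 = 172
x1_1 = 92
y1_1 = 268
x0_2 = 220
x1_2 = 256
y1_2 = 336
x_3 = 144
y_3 = 208
r_3 = 40
x1_4 = 148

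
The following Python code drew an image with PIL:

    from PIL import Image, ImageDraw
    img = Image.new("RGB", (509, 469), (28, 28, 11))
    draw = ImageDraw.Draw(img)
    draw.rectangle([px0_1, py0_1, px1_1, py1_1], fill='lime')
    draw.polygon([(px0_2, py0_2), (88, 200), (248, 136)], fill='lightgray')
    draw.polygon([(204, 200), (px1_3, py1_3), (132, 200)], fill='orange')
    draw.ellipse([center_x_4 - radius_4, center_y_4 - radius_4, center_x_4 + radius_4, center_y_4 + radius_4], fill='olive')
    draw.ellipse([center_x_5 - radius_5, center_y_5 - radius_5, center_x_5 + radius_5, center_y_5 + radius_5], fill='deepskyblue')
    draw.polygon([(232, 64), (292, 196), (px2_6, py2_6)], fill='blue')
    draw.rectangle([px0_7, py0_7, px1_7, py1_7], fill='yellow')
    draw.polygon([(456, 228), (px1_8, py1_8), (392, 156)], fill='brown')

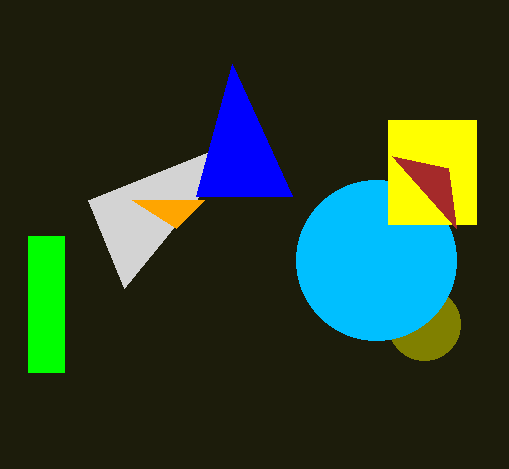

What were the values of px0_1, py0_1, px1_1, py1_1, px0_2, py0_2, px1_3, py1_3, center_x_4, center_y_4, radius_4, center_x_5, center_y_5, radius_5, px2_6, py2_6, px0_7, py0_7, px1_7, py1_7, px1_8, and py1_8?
px0_1 = 28, py0_1 = 236, px1_1 = 64, py1_1 = 372, px0_2 = 124, py0_2 = 288, px1_3 = 176, py1_3 = 228, center_x_4 = 424, center_y_4 = 324, radius_4 = 36, center_x_5 = 376, center_y_5 = 260, radius_5 = 80, px2_6 = 196, py2_6 = 196, px0_7 = 388, py0_7 = 120, px1_7 = 476, py1_7 = 224, px1_8 = 448, py1_8 = 168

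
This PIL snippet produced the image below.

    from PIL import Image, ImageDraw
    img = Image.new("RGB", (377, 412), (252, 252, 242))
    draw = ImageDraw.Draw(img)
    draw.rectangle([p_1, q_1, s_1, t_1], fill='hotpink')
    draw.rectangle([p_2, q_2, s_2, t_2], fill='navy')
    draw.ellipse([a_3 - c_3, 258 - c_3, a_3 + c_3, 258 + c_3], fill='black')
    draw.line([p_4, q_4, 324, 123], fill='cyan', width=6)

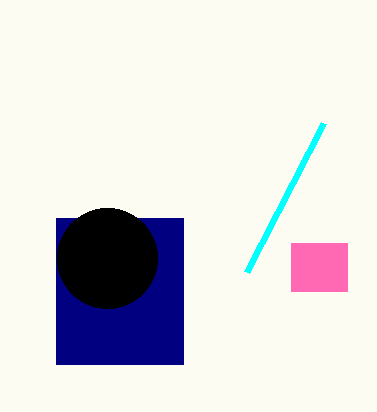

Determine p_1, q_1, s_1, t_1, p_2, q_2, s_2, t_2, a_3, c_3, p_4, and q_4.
p_1 = 291; q_1 = 243; s_1 = 347; t_1 = 291; p_2 = 56; q_2 = 218; s_2 = 183; t_2 = 364; a_3 = 107; c_3 = 50; p_4 = 247; q_4 = 272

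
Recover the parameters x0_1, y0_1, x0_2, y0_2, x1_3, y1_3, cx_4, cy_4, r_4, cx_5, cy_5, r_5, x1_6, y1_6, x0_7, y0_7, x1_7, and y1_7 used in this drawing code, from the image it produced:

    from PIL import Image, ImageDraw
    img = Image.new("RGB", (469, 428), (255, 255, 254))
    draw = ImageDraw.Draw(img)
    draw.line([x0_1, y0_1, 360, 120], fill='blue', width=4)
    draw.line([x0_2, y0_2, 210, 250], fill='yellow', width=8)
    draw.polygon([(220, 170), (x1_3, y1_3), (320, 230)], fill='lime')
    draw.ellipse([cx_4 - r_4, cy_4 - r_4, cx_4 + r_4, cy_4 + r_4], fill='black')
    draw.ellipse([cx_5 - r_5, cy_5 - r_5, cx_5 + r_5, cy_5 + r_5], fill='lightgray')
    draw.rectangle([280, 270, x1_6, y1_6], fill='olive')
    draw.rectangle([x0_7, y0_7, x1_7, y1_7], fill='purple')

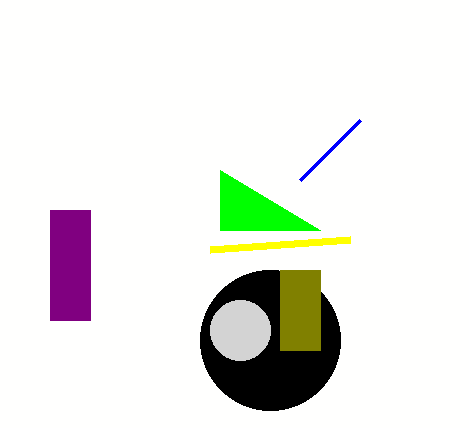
x0_1 = 300
y0_1 = 180
x0_2 = 350
y0_2 = 240
x1_3 = 220
y1_3 = 230
cx_4 = 270
cy_4 = 340
r_4 = 70
cx_5 = 240
cy_5 = 330
r_5 = 30
x1_6 = 320
y1_6 = 350
x0_7 = 50
y0_7 = 210
x1_7 = 90
y1_7 = 320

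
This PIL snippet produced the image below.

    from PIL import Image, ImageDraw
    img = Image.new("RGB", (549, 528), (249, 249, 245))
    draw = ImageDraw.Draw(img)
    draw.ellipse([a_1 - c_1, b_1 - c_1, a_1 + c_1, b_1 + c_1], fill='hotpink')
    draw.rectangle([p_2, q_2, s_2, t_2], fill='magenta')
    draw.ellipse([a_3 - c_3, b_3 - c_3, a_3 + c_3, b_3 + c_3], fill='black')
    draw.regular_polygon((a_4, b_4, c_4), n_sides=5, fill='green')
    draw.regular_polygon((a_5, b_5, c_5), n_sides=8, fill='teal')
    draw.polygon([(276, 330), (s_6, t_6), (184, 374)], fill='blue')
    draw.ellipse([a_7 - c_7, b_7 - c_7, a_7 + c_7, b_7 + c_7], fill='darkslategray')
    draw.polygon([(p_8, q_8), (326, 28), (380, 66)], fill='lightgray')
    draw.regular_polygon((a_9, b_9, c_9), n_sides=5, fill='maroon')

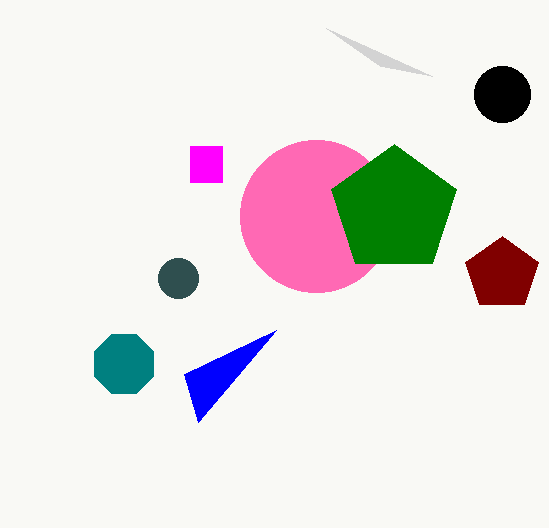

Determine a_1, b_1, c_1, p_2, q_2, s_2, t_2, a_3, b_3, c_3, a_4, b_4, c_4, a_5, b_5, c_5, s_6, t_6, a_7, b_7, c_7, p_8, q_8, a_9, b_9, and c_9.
a_1 = 316
b_1 = 216
c_1 = 76
p_2 = 190
q_2 = 146
s_2 = 222
t_2 = 182
a_3 = 502
b_3 = 94
c_3 = 28
a_4 = 394
b_4 = 210
c_4 = 66
a_5 = 124
b_5 = 364
c_5 = 32
s_6 = 198
t_6 = 422
a_7 = 178
b_7 = 278
c_7 = 20
p_8 = 432
q_8 = 76
a_9 = 502
b_9 = 274
c_9 = 38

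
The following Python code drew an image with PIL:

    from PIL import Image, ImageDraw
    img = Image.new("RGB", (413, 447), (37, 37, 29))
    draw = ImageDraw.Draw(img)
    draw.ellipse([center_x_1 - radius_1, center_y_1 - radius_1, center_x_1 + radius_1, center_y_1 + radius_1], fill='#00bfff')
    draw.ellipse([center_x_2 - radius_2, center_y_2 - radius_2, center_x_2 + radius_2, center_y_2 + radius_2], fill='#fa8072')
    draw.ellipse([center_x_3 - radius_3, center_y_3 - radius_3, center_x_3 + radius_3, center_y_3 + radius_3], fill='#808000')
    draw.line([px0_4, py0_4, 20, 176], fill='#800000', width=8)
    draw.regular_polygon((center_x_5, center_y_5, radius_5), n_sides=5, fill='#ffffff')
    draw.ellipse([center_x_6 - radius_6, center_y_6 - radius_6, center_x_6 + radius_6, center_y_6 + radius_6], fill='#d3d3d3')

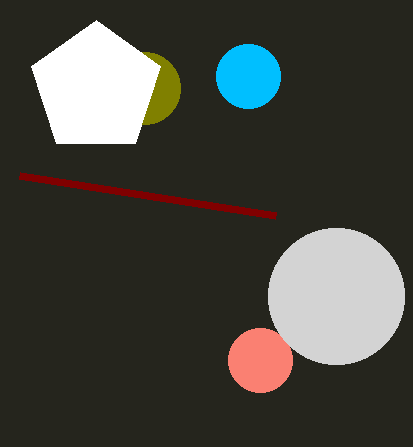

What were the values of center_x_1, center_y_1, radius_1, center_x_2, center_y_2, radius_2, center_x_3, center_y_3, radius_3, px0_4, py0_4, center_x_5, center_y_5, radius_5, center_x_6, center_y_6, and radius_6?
center_x_1 = 248, center_y_1 = 76, radius_1 = 32, center_x_2 = 260, center_y_2 = 360, radius_2 = 32, center_x_3 = 144, center_y_3 = 88, radius_3 = 36, px0_4 = 276, py0_4 = 216, center_x_5 = 96, center_y_5 = 88, radius_5 = 68, center_x_6 = 336, center_y_6 = 296, radius_6 = 68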